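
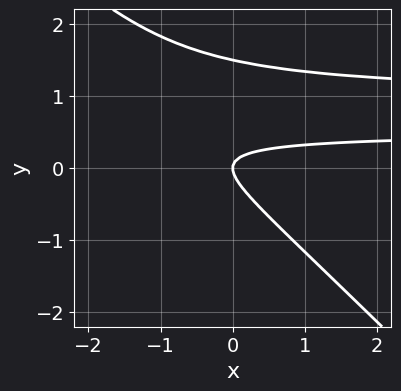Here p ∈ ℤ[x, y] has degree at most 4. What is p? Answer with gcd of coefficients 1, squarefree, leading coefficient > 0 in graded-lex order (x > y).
2*x*y^2 + 2*y^3 - 3*x*y - 3*y^2 + x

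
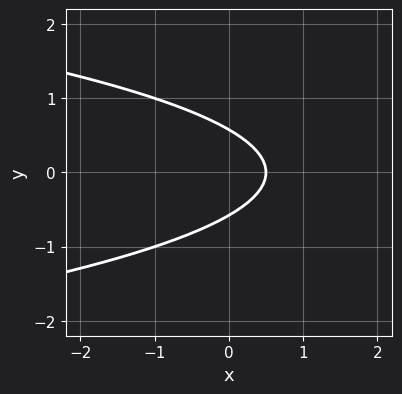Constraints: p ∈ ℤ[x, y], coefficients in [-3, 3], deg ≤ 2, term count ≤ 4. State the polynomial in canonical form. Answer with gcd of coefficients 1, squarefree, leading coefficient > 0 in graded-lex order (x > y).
3*y^2 + 2*x - 1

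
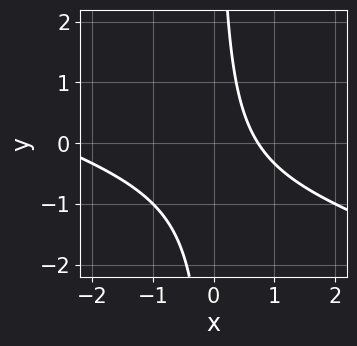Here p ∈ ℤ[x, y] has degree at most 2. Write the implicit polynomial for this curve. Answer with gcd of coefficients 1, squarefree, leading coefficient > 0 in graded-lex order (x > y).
x^2 + 3*x*y + 2*x - 2

1. deg p = 2.
2. Checking where it meets the axes: the curve avoids every integer y-axis point in the box.
3. Assembling these constraints gives the stated polynomial.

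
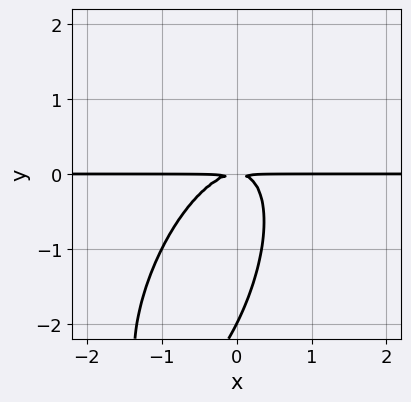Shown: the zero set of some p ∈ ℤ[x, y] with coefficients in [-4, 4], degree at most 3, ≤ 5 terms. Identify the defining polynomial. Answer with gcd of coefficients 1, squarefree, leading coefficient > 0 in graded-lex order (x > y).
3*x^2*y - 2*x*y^2 + y^3 + 2*y^2

Degree: a generic line meets the curve in up to 3 points, so deg p = 3.
Reading off the gridlines: every point of the x-axis in the box is on the curve; one y-axis crossing is at y = -2.
Solving for integer coefficients yields p as stated.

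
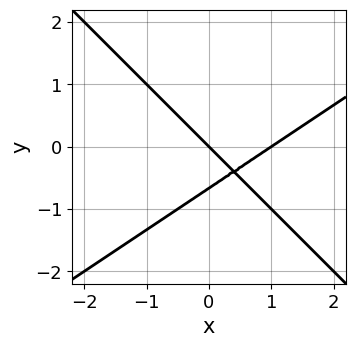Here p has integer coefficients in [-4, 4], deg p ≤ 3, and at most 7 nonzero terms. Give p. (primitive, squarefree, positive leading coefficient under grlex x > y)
2*x^2 - x*y - 3*y^2 - 2*x - 2*y

(a) The degree is 2 — the shape is more complex than any degree-1 curve.
(b) Checking where it meets the axes: the x-axis gridline crossings are at x ∈ {0, 1}; it crosses the y-axis at the gridline y = 0.
(c) Putting this together gives p.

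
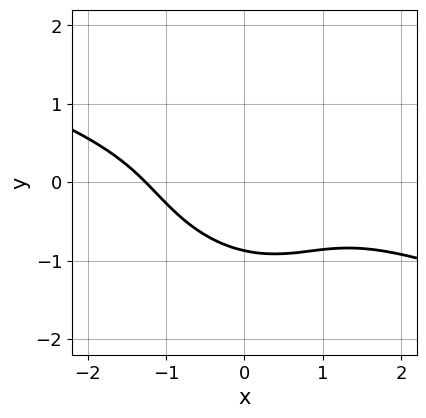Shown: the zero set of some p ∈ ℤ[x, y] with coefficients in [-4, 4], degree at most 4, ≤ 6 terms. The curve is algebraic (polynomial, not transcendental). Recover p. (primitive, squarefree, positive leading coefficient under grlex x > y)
(a) The degree is 3 — no degree-2 curve has this shape.
(b) Matching integer coefficients to the picture gives p.

x^3 + 3*x^2*y + 2*x*y^2 + 3*y^3 + 2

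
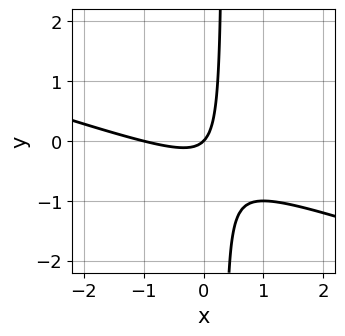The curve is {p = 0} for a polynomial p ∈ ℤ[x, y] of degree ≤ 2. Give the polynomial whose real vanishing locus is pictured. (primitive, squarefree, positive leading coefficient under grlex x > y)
(a) Degree: no degree-1 curve has this shape, so deg p = 2.
(b) Against the integer gridlines: among the integer gridlines, it crosses the x-axis at x ∈ {-1, 0}; one y-axis crossing is at y = 0.
(c) Fitting integer coefficients to these (and the overall shape) gives p.

x^2 + 3*x*y + x - y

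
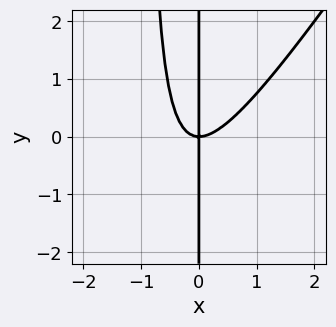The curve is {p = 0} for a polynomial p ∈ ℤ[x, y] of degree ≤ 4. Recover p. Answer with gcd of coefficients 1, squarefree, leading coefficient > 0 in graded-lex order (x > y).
(a) deg p = 3.
(b) From the visible intercepts: it crosses the x-axis at the gridline x = 0; every point of the y-axis in the box is on the curve.
(c) Assembling these constraints gives the stated polynomial.

3*x^3 - 2*x^2*y - 2*x*y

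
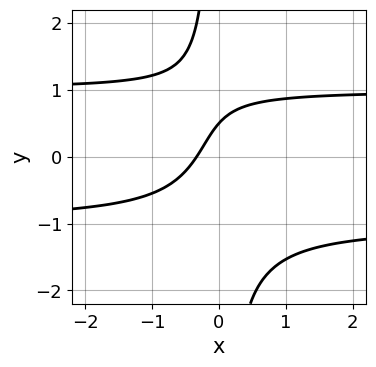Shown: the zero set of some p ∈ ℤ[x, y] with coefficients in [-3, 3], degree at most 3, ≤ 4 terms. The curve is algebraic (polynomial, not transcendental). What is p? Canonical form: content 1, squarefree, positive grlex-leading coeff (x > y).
3*x*y^2 - 3*x + 2*y - 1

(a) deg p = 3. No degree-2 curve has this shape.
(b) Solving for integer coefficients yields p as stated.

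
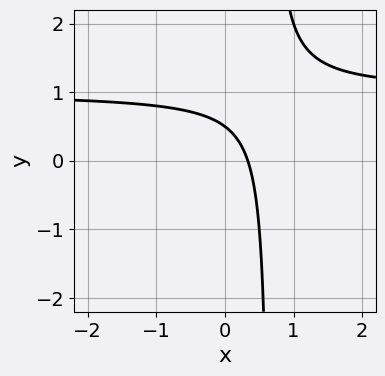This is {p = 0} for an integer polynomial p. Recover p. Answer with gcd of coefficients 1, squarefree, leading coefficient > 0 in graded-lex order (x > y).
deg p = 2. No degree-1 curve has this shape.
Putting this together gives p.

3*x*y - 3*x - 2*y + 1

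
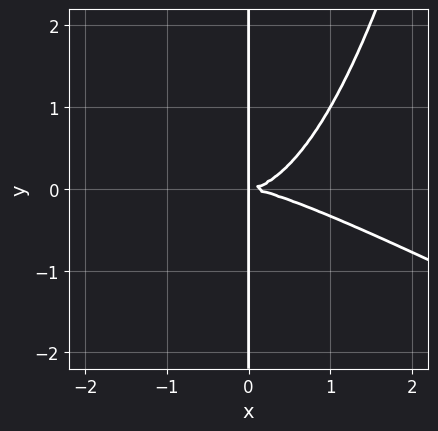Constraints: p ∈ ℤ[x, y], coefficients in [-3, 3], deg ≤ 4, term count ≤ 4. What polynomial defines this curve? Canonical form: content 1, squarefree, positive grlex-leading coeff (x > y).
Degree: no degree-3 curve has this shape, so deg p = 4.
Reading off the gridlines: every point of the y-axis in the box is on the curve.
These observations pin down the coefficients.

x^4 + 2*x^3*y - 3*x*y^2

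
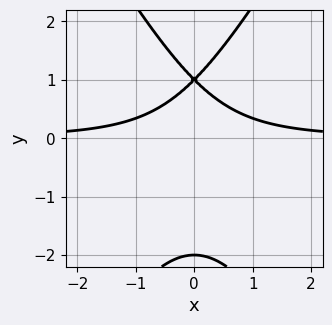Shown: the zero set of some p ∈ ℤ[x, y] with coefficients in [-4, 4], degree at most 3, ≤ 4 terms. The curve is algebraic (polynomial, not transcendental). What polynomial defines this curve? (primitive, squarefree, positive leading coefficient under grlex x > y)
3*x^2*y - y^3 + 3*y - 2

1. deg p = 3. The shape is more complex than any degree-2 curve.
2. Symmetries: the x ↦ −x reflection is a symmetry, so x appears only in even powers.
3. Reading off the gridlines: among the integer gridlines, it crosses the y-axis at y ∈ {-2, 1}; it misses every integer gridline on the x-axis.
4. Matching integer coefficients to the picture gives p.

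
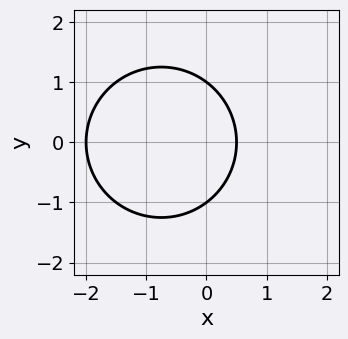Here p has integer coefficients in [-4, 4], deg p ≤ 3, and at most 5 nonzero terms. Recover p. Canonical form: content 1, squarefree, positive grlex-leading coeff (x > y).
deg p = 2. The shape is more complex than any degree-1 curve.
Symmetries: the y ↦ −y reflection is a symmetry, so y appears only in even powers.
Reading off the gridlines: it meets the x-axis at x = -2 (among the integer gridlines); the y-axis gridline crossings are at y ∈ {-1, 1}.
Solving for integer coefficients yields p as stated.

2*x^2 + 2*y^2 + 3*x - 2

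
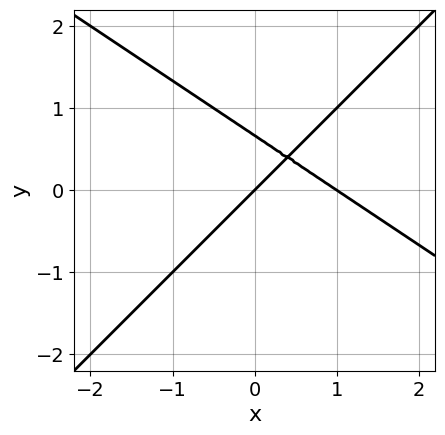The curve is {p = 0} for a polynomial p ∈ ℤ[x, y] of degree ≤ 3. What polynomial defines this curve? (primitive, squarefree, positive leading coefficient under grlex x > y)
2*x^2 + x*y - 3*y^2 - 2*x + 2*y

First, deg p = 2. No degree-1 curve has this shape.
Then, from the axis intercepts and sections: the x-axis gridline crossings are at x ∈ {0, 1}; one y-axis crossing is at y = 0.
Finally, assembling these constraints gives the stated polynomial.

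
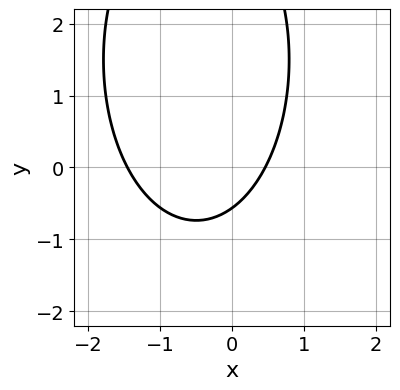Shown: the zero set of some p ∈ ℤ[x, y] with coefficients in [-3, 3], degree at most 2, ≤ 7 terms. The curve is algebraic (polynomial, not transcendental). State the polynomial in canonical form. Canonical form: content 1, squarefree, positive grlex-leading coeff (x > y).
deg p = 2. The shape is more complex than any degree-1 curve.
Putting this together gives p.

3*x^2 + y^2 + 3*x - 3*y - 2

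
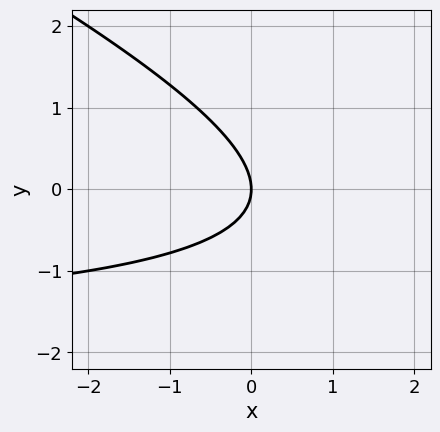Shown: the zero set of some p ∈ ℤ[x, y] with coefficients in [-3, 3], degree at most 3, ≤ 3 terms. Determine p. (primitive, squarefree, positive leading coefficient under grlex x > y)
x*y + 2*y^2 + 2*x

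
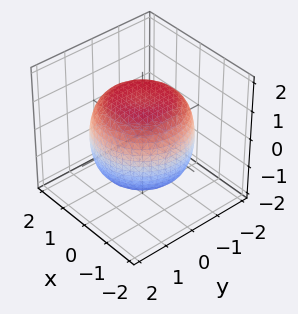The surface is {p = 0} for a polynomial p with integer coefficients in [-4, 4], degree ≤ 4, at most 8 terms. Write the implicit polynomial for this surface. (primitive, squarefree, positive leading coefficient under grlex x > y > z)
x^4 + 2*x^2*y^2 + y^4 - x^2 - y^2 + 2*z^2 - 3

deg p = 4.
Symmetry: every cross-section ⟂ z is a circle, so x, y appear only via x² + y².
Checking where it meets the axes: a circular section at z = -1 has radius between 1 and 2.
Matching integer coefficients to the picture gives p.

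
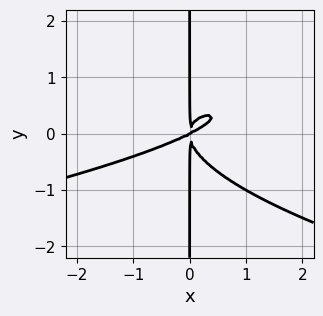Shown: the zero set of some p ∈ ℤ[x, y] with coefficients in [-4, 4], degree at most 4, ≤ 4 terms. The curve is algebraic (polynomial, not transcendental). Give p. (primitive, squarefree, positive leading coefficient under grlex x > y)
First, degree: no degree-3 curve has this shape, so deg p = 4.
Then, from the visible intercepts: it meets the x-axis at x = 0 (among the integer gridlines); the visible y-axis segment lies entirely on the curve.
Finally, matching integer coefficients to the picture gives p.

3*x*y^3 + x^3 - 2*x^2*y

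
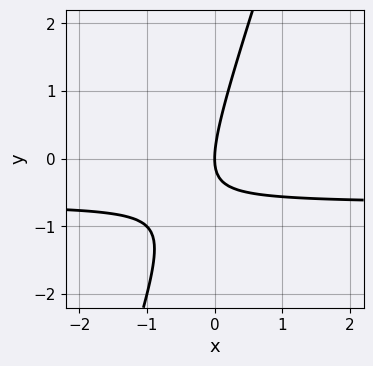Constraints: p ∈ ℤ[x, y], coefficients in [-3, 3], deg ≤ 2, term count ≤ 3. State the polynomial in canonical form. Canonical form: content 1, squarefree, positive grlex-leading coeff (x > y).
1. deg p = 2. No degree-1 curve has this shape.
2. From the axis intercepts and sections: it meets the y-axis at y = 0 (among the integer gridlines); it meets the x-axis at x = 0 (among the integer gridlines).
3. Assembling these constraints gives the stated polynomial.

3*x*y - y^2 + 2*x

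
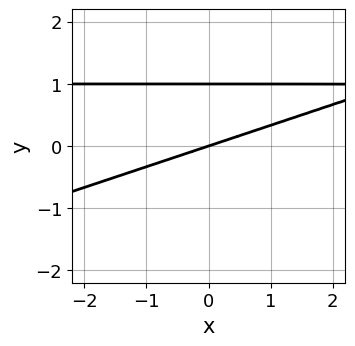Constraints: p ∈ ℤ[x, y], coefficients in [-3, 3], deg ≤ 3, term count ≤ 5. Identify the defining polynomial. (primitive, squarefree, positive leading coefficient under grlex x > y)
x*y - 3*y^2 - x + 3*y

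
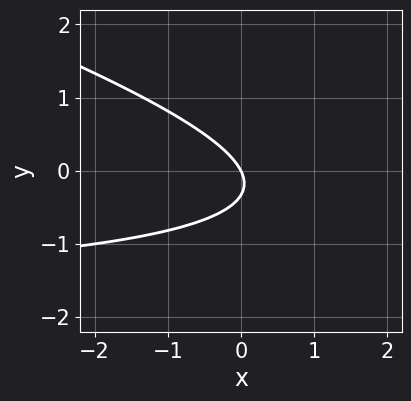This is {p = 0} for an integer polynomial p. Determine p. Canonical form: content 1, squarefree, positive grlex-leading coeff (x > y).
(a) deg p = 2. A generic line meets the curve in up to 2 points.
(b) Observable constraints: it meets the y-axis at y = 0 (among the integer gridlines); it meets the x-axis at x = 0 (among the integer gridlines).
(c) Fitting integer coefficients to these (and the overall shape) gives p.

x*y + 3*y^2 + 2*x + y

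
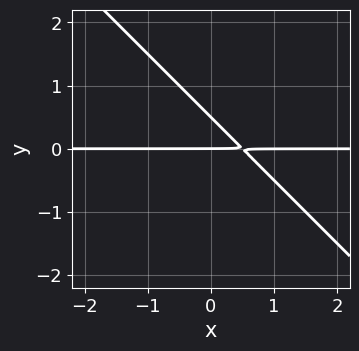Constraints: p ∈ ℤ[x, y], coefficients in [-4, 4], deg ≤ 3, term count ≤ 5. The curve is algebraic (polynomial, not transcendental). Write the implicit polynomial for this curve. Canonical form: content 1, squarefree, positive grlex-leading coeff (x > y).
2*x*y + 2*y^2 - y

(a) The degree is 2 — no degree-1 curve has this shape.
(b) Against the integer gridlines: it crosses the y-axis at the gridline y = 0; the visible x-axis segment lies entirely on the curve.
(c) Putting this together gives p.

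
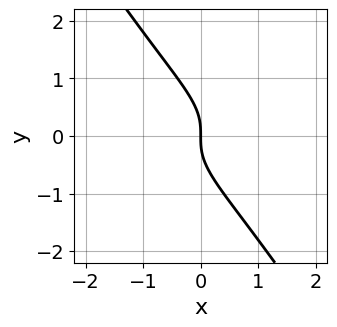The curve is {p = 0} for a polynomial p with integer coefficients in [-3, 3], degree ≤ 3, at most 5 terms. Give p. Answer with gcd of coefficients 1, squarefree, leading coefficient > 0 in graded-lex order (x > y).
First, the degree is 3 — no degree-2 curve has this shape.
Then, checking where it meets the axes: one x-axis crossing is at x = 0; one y-axis crossing is at y = 0.
Finally, assembling these constraints gives the stated polynomial.

3*x*y^2 + 2*y^3 + 2*x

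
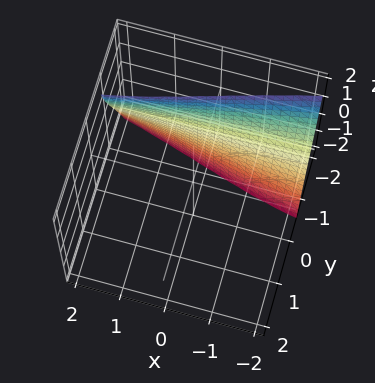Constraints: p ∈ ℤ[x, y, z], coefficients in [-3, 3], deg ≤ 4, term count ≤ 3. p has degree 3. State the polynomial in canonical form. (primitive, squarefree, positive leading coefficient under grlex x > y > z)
x*y*z + 2*y^3 + 3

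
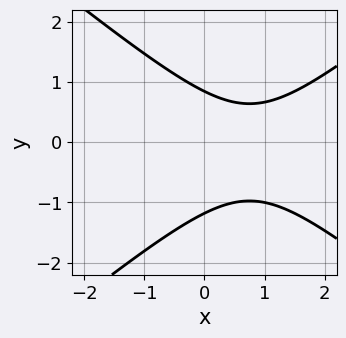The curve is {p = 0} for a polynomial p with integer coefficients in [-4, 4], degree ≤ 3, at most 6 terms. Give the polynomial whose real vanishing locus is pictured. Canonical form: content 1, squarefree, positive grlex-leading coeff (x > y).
2*x^2 - 3*y^2 - 3*x - y + 3

(a) Degree: a generic line meets the curve in up to 2 points, so deg p = 2.
(b) Reading off the gridlines: it misses every integer gridline on the x-axis.
(c) Together with the visible shape, these determine p as stated.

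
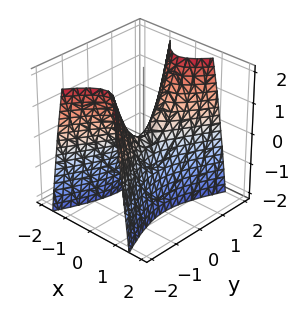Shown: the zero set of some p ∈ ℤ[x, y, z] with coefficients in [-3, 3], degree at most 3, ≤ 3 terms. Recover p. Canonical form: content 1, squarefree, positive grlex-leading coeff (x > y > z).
First, degree: a hyperbolic paraboloid; a quadric, so deg p = 2.
Then, symmetries: the x ↦ −x reflection is a symmetry, so x appears only in even powers; the y ↦ −y reflection is a symmetry, so y appears only in even powers.
Next, reading off the gridlines: it crosses the y-axis at the gridline y = 0; one z-axis crossing is at z = 0; it crosses the x-axis at the gridline x = 0.
Finally, these observations pin down the coefficients.

3*x^2 - y^2 + z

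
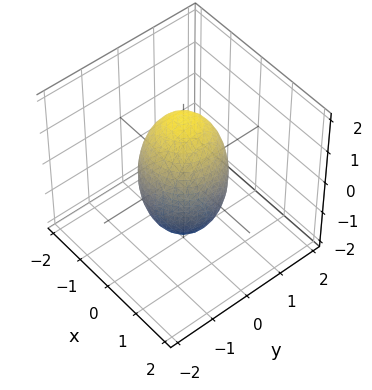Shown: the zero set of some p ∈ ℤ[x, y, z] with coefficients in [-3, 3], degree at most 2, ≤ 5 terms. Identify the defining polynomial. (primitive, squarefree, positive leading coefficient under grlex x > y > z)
(a) The degree is 2 — a closed, bounded, convex surface; a quadric.
(b) Symmetry: the z-axis is an axis of rotation, so x and y enter only as x² + y²; the z ↦ −z reflection is a symmetry, so z appears only in even powers.
(c) From the visible intercepts: among the integer gridlines, it crosses the x-axis at x ∈ {-1, 1}; a circular section at z = -1 has radius between 0 and 1; the y-axis gridline crossings are at y ∈ {-1, 1}.
(d) Matching integer coefficients to the picture gives p.

3*x^2 + 3*y^2 + z^2 - 3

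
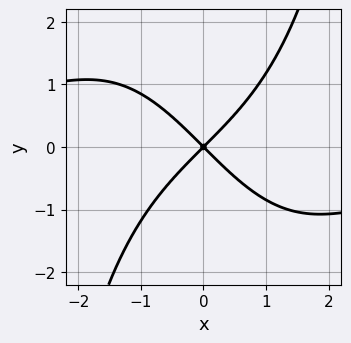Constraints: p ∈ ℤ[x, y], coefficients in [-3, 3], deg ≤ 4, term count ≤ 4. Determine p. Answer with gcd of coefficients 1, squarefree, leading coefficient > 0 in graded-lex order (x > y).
x^3*y + 3*x^2 - 3*y^2

First, the degree is 4 — a generic line meets the curve in up to 4 points.
Then, checking where it meets the axes: it crosses the y-axis at the gridline y = 0; it meets the x-axis at x = 0 (among the integer gridlines).
Finally, matching integer coefficients to the picture gives p.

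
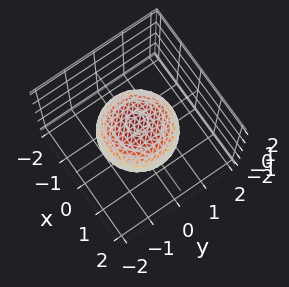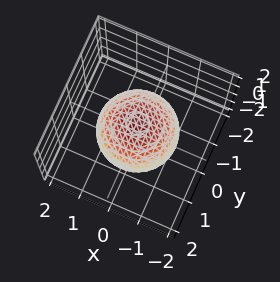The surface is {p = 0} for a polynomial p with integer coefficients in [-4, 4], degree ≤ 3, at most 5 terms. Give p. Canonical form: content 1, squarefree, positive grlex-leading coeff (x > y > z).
2*x^2 + 2*y^2 + 3*z^2 - 3

(a) Degree: a closed, bounded, convex surface; a quadric, so deg p = 2.
(b) Symmetries: the surface is invariant under rotation about z: p = q(x² + y², z); the z ↦ −z reflection is a symmetry, so z appears only in even powers.
(c) Against the integer gridlines: among the integer gridlines, it crosses the z-axis at z ∈ {-1, 1}; a circular section at z = 0 has radius between 1 and 2.
(d) Assembling these constraints gives the stated polynomial.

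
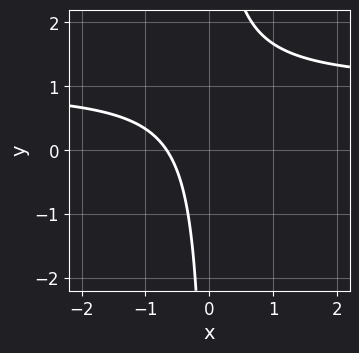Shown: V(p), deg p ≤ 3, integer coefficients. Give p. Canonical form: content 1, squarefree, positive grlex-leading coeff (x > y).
Degree: the shape is more complex than any degree-1 curve, so deg p = 2.
Reading off the gridlines: no y-intercept at any integer in the box.
Together with the visible shape, these determine p as stated.

3*x*y - 3*x - 2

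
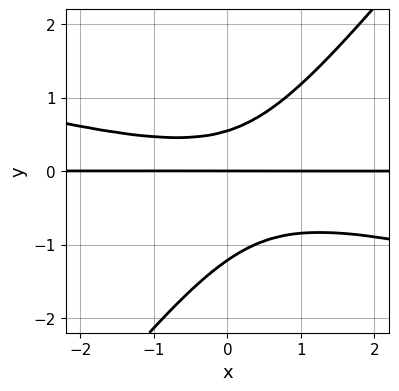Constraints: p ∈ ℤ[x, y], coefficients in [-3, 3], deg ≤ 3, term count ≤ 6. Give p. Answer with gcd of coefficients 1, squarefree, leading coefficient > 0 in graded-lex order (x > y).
x^2*y + 3*x*y^2 - 3*y^3 - 2*y^2 + 2*y

The degree is 3 — no degree-2 curve has this shape.
Reading off the gridlines: the visible x-axis segment lies entirely on the curve; it meets the y-axis at y = 0 (among the integer gridlines).
Solving for integer coefficients yields p as stated.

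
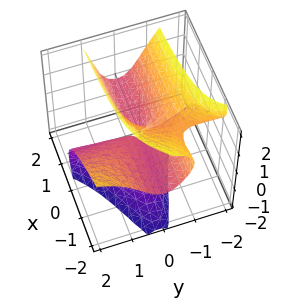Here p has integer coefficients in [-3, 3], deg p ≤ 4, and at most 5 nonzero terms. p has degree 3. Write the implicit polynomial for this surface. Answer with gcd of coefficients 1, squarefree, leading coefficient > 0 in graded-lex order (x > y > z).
1. Degree: a generic line meets the surface in up to 3 points, so deg p = 3.
2. Reading off the gridlines: it meets the z-axis at z = 0 (among the integer gridlines); every point of the x-axis in the box is on the surface.
3. Putting this together gives p. Check: (0, 1, 0) on the y-axis lies on the surface, and p(0, 1, 0) = 0. ✓

3*x*y^2 + 3*y^2*z + y*z^2 - z^3 - 2*x*z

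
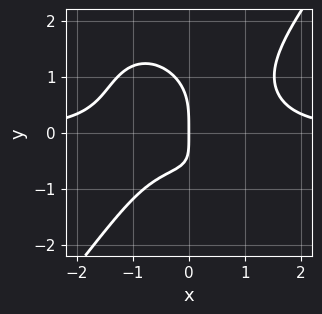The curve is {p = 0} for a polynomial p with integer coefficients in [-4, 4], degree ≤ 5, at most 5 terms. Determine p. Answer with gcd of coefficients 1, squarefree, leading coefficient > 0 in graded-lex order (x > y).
First, deg p = 4. A generic line meets the curve in up to 4 points.
Then, reading off the gridlines: it meets the y-axis at y = 0 (among the integer gridlines); it meets the x-axis at x = 0 (among the integer gridlines).
Finally, putting this together gives p.

2*x^3*y - y^4 - 2*x*y - 2*x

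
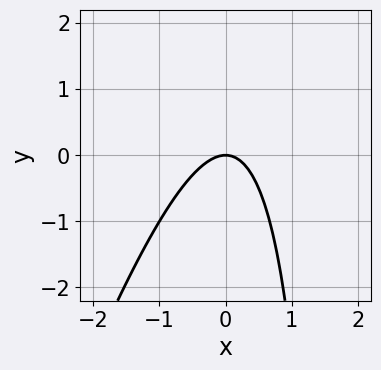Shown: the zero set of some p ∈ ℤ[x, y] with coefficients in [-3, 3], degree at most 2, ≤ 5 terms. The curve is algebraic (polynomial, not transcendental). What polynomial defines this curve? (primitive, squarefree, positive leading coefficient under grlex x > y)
The degree is 2 — a generic line meets the curve in up to 2 points.
Reading off the gridlines: it meets the y-axis at y = 0 (among the integer gridlines); it crosses the x-axis at the gridline x = 0.
Matching integer coefficients to the picture gives p.

3*x^2 - x*y + 2*y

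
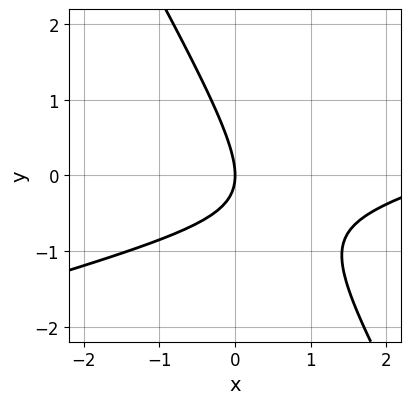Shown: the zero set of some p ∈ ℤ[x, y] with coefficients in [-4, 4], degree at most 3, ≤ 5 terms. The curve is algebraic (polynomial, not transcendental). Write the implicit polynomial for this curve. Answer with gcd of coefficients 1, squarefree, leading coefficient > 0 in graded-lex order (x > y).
1. The degree is 2 — the shape is more complex than any degree-1 curve.
2. Against the integer gridlines: it meets the y-axis at y = 0 (among the integer gridlines); it meets the x-axis at x = 0 (among the integer gridlines).
3. Putting this together gives p.

x^2 - 3*x*y - 2*y^2 - 3*x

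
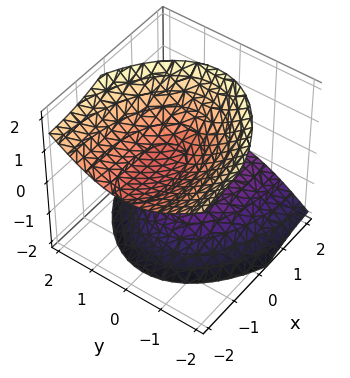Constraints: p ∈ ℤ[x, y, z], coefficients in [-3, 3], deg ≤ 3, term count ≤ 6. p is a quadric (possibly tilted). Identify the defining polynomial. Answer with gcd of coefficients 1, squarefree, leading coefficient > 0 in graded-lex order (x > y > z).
The picture has 2 separate pieces. They look like related sheets of one shape, so recover p as a whole.
deg p = 2. The shape is more complex than any degree-1 surface.
From the visible intercepts: no y-intercept at any integer in the box; no x-intercept at any integer in the box.
These observations pin down the coefficients.

x^2 + 3*x*z + 3*y^2 - 3*z^2 + 2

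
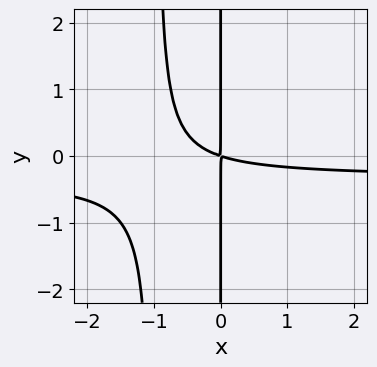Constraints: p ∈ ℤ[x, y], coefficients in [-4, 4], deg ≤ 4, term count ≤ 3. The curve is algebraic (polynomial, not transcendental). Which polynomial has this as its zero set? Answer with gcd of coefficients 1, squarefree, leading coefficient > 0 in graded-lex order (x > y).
3*x^2*y + x^2 + 3*x*y

deg p = 3. A generic line meets the curve in up to 3 points.
From the axis intercepts and sections: every point of the y-axis in the box is on the curve.
Matching integer coefficients to the picture gives p.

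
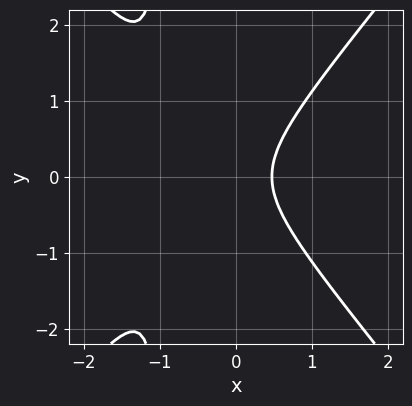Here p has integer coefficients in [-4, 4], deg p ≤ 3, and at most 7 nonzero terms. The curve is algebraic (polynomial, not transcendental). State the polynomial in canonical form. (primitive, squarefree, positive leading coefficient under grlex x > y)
(a) Degree: no degree-2 curve has this shape, so deg p = 3.
(b) Symmetries: mirror symmetry y ↦ −y ⇒ only even powers of y.
(c) From the axis intercepts and sections: it misses every integer gridline on the y-axis.
(d) Solving for integer coefficients yields p as stated.

3*x^3 - 2*x*y^2 + 3*x^2 - 2*y^2 - 1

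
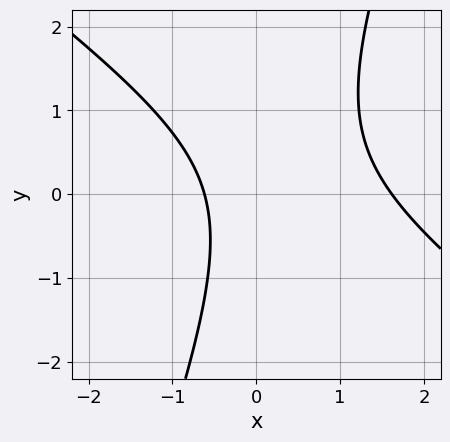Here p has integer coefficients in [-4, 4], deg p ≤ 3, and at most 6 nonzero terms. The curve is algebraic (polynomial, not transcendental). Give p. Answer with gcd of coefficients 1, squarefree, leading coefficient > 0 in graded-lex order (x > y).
2*x^2 + 2*x*y - y^2 - 2*x - 2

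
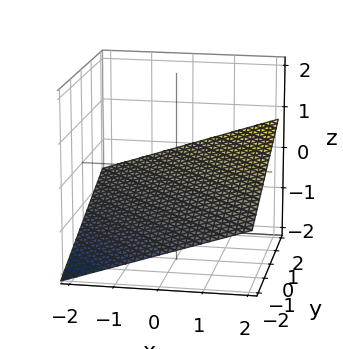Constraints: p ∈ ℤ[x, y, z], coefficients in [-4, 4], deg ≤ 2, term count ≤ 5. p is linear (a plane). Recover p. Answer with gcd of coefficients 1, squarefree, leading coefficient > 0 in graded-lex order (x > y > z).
x + y - 3*z - 2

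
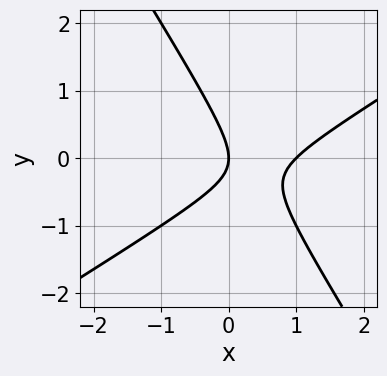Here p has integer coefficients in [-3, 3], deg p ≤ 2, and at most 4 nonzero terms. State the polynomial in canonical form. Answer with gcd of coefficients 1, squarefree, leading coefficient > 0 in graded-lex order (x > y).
First, deg p = 2. A generic line meets the curve in up to 2 points.
Then, observable constraints: the x-axis gridline crossings are at x ∈ {0, 1}; it meets the y-axis at y = 0 (among the integer gridlines).
Finally, solving for integer coefficients yields p as stated.

x^2 - x*y - y^2 - x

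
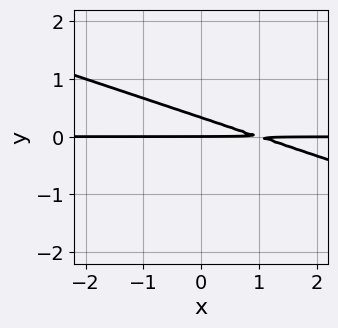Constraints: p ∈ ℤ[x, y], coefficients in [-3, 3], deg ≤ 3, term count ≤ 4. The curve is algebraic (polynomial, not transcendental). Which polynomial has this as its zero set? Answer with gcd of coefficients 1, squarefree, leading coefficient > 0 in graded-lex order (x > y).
First, degree: no degree-1 curve has this shape, so deg p = 2.
Next, against the integer gridlines: it crosses the y-axis at the gridline y = 0; every point of the x-axis in the box is on the curve.
Finally, the integer polynomial consistent with all of this is the stated p.

x*y + 3*y^2 - y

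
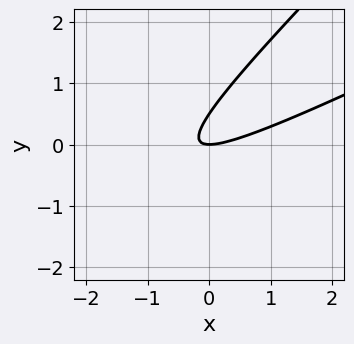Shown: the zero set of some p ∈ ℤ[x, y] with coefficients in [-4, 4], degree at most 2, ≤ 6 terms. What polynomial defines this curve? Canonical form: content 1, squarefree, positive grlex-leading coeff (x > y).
x^2 - 3*x*y + 2*y^2 - y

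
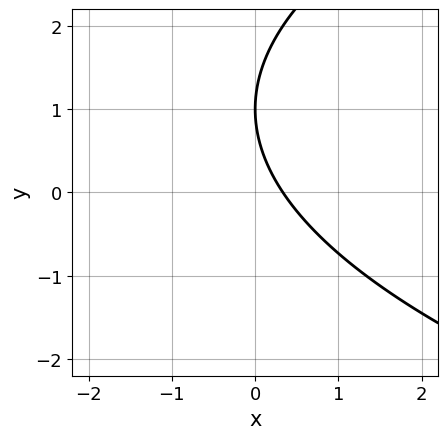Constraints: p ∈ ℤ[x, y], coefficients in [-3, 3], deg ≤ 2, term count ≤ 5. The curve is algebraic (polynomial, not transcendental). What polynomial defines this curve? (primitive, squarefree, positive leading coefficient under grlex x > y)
First, deg p = 2. No degree-1 curve has this shape.
Next, from the axis intercepts and sections: it meets the y-axis at y = 1 (among the integer gridlines).
Finally, together with the visible shape, these determine p as stated.

y^2 - 3*x - 2*y + 1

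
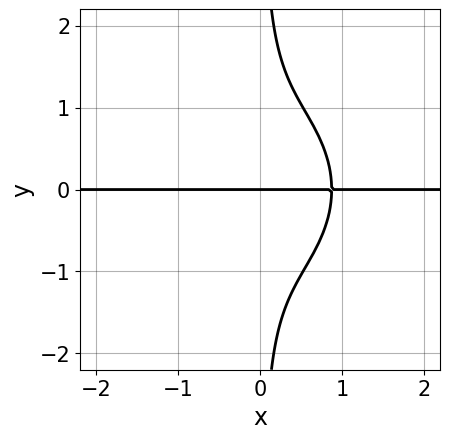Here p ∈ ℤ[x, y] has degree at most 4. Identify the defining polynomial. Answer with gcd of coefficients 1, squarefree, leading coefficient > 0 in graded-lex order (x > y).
3*x^3*y + 3*x*y^3 - 2*y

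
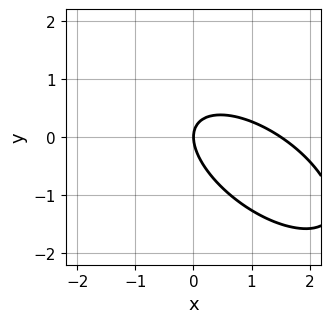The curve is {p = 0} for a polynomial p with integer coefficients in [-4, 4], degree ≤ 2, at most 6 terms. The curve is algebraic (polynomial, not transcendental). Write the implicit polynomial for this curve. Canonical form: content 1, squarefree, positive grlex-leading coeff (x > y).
The degree is 2 — the shape is more complex than any degree-1 curve.
Observable constraints: one x-axis crossing is at x = 0; one y-axis crossing is at y = 0.
Solving for integer coefficients yields p as stated.

2*x^2 + 3*x*y + 3*y^2 - 3*x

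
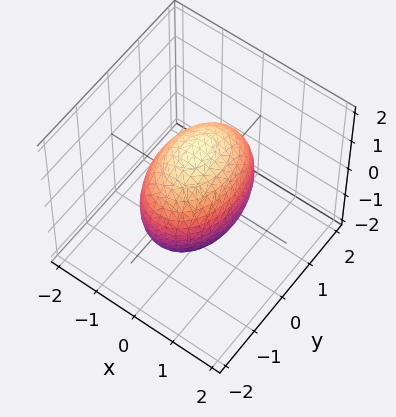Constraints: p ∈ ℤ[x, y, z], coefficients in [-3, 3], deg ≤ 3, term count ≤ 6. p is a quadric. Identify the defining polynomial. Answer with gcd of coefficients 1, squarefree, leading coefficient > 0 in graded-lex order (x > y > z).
1. The degree is 2 — bounded and convex; a quadric.
2. Symmetries: it's symmetric under y → −y, forcing even powers of y; the z ↦ −z reflection is a symmetry, so z appears only in even powers; the x ↦ −x reflection is a symmetry, so x appears only in even powers.
3. From the axis intercepts and sections: the x-axis gridline crossings are at x ∈ {-1, 1}.
4. The integer polynomial consistent with all of this is the stated p.

2*x^2 + y^2 + z^2 - 2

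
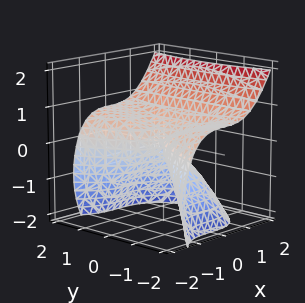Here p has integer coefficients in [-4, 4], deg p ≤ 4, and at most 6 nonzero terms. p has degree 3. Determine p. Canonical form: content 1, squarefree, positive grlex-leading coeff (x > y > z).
2*x^3 - y^2*z + y^2 - 2*z^2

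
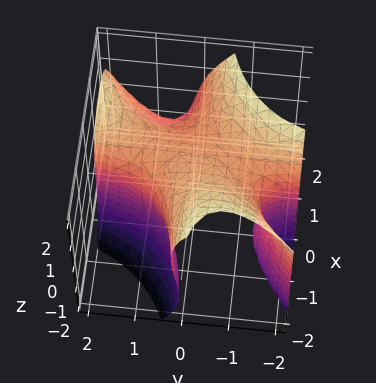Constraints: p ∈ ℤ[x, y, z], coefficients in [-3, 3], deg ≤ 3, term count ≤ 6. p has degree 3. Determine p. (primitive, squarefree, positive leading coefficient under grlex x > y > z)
3*x^2*y - 3*x*y^2 + z^3 + x*z - 2

First, degree: the shape is more complex than any degree-2 surface, so deg p = 3.
Then, observable constraints: it misses every integer gridline on the x-axis; no y-intercept at any integer in the box.
Finally, assembling these constraints gives the stated polynomial.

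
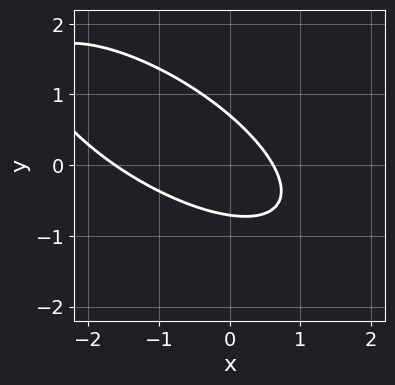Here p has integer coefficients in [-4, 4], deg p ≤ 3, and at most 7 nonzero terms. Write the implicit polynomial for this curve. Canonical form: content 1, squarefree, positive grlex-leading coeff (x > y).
x^2 + 2*x*y + 2*y^2 + x - 1

The degree is 2 — a generic line meets the curve in up to 2 points.
Matching integer coefficients to the picture gives p.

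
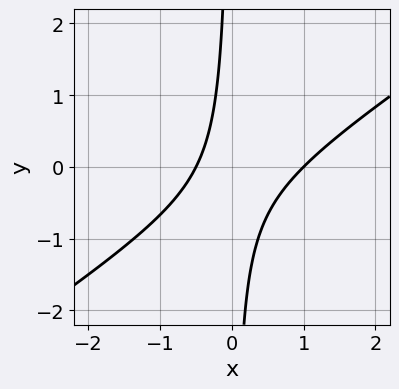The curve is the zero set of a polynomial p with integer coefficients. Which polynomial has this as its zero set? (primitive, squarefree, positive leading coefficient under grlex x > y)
(a) Degree: a generic line meets the curve in up to 2 points, so deg p = 2.
(b) From the visible intercepts: it misses every integer gridline on the y-axis; it meets the x-axis at x = 1 (among the integer gridlines).
(c) The integer polynomial consistent with all of this is the stated p.

2*x^2 - 3*x*y - x - 1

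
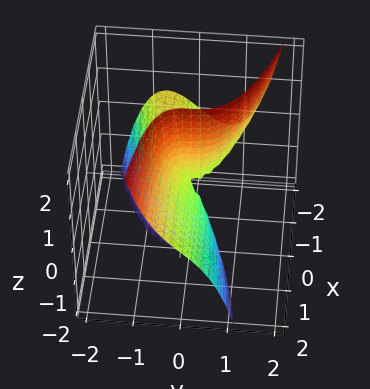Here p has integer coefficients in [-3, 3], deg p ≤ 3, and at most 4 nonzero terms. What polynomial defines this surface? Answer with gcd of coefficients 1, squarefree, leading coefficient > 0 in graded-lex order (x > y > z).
3*y^3 + 2*x*y + 2*x*z

(a) The degree is 3 — a generic line meets the surface in up to 3 points.
(b) Checking where it meets the axes: every point of the z-axis in the box is on the surface; the visible x-axis segment lies entirely on the surface; it meets the y-axis at y = 0 (among the integer gridlines).
(c) These observations pin down the coefficients.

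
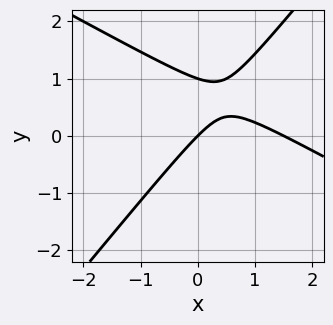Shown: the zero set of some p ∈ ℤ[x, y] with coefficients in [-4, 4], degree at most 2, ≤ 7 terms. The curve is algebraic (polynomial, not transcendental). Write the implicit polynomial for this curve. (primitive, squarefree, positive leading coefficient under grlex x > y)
First, the degree is 2 — the shape is more complex than any degree-1 curve.
Then, from the axis intercepts and sections: one x-axis crossing is at x = 0; the y-axis gridline crossings are at y ∈ {0, 1}.
Finally, these observations pin down the coefficients.

2*x^2 + 2*x*y - 3*y^2 - 3*x + 3*y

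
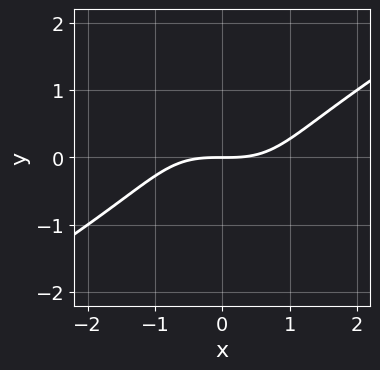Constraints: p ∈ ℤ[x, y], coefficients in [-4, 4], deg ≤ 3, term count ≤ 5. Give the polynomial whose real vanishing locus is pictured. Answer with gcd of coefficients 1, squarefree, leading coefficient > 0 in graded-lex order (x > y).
x^3 - 2*x*y^2 - y^3 - 3*y

(a) The degree is 3 — no degree-2 curve has this shape.
(b) Reading off the gridlines: it meets the y-axis at y = 0 (among the integer gridlines); one x-axis crossing is at x = 0.
(c) The integer polynomial consistent with all of this is the stated p.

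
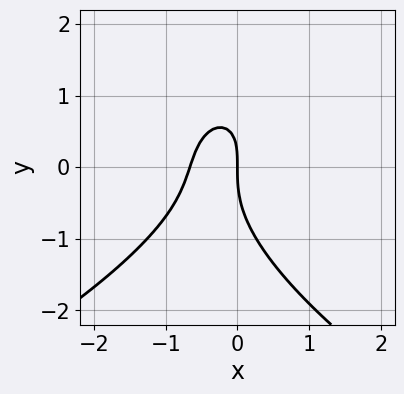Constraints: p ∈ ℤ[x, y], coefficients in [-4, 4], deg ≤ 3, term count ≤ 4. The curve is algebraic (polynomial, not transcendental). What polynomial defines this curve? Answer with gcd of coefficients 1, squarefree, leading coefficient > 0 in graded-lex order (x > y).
First, degree: no degree-2 curve has this shape, so deg p = 3.
Next, reading off the gridlines: it crosses the y-axis at the gridline y = 0; one x-axis crossing is at x = 0.
Finally, the integer polynomial consistent with all of this is the stated p.

y^3 + 3*x^2 - x*y + 2*x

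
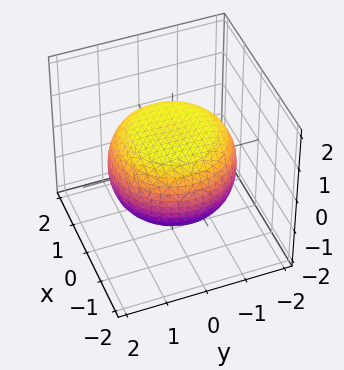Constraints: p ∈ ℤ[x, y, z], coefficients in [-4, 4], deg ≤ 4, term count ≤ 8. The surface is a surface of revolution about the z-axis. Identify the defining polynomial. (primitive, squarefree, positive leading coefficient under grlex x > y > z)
deg p = 4. No degree-3 surface has this shape.
By symmetry, the surface is invariant under rotation about z: p = q(x² + y², z).
Checking where it meets the axes: the z-axis gridline crossings are at z ∈ {-1, 1}; a circular section at z = -1 has radius exactly 1.
Matching integer coefficients to the picture gives p.

x^4 + 2*x^2*y^2 + y^4 - x^2 - y^2 + 3*z^2 - 3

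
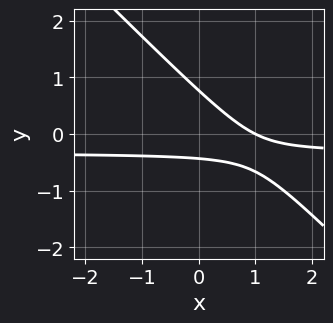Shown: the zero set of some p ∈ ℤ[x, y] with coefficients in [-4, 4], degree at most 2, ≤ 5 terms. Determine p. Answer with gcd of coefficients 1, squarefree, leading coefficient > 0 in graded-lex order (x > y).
1. The degree is 2 — the shape is more complex than any degree-1 curve.
2. Observable constraints: it meets the x-axis at x = 1 (among the integer gridlines).
3. Assembling these constraints gives the stated polynomial.

3*x*y + 3*y^2 + x - y - 1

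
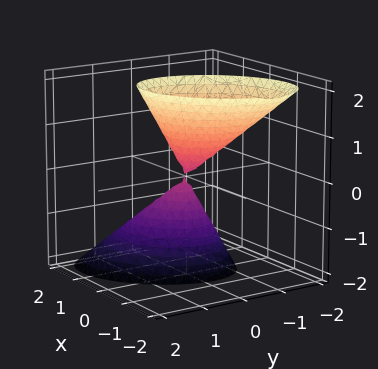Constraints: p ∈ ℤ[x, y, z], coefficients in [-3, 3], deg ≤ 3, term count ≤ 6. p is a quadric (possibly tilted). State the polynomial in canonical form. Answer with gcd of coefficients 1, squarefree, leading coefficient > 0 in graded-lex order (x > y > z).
(a) There are 2 components. They look like related sheets of one shape, so recover p as a whole.
(b) The degree is 2 — no degree-1 surface has this shape.
(c) Checking where it meets the axes: it crosses the z-axis at the gridline z = 0; it crosses the x-axis at the gridline x = 0; it crosses the y-axis at the gridline y = 0.
(d) Matching integer coefficients to the picture gives p.

3*x^2 - 2*x*y + 2*x*z + 3*y^2 - z^2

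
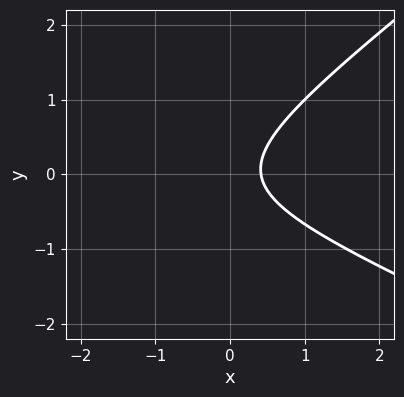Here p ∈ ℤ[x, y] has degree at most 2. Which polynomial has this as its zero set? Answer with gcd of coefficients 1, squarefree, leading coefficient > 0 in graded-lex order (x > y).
x^2 + x*y - 3*y^2 + 2*x - 1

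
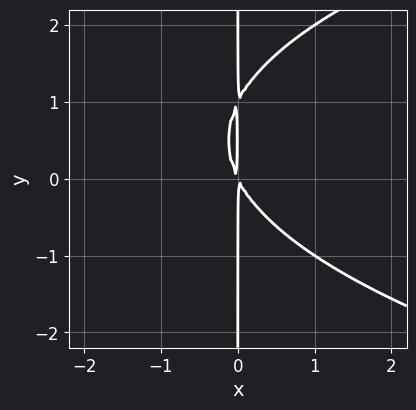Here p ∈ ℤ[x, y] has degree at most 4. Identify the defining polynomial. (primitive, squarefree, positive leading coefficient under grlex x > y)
x*y^2 - 2*x^2 - x*y

(a) deg p = 3. A generic line meets the curve in up to 3 points.
(b) Against the integer gridlines: every point of the y-axis in the box is on the curve.
(c) Solving for integer coefficients yields p as stated.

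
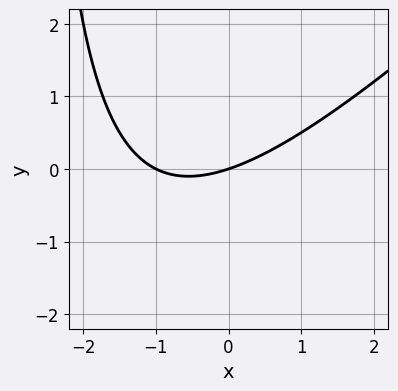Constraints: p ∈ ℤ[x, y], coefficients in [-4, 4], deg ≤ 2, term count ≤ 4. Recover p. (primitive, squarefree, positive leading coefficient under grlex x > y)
(a) deg p = 2.
(b) Checking where it meets the axes: it crosses the y-axis at the gridline y = 0; the x-axis gridline crossings are at x ∈ {-1, 0}.
(c) Assembling these constraints gives the stated polynomial.

x^2 - x*y + x - 3*y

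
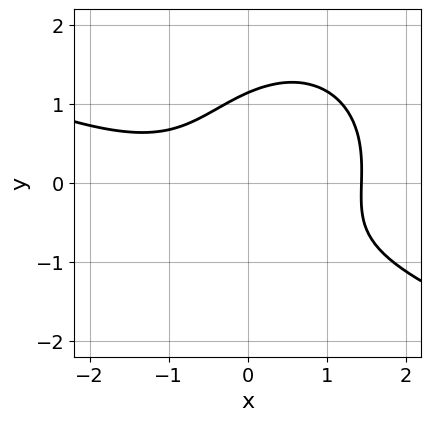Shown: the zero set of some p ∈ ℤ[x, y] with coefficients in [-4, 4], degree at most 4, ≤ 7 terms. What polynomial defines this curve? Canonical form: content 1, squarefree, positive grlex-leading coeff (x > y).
x^3 + 2*x^2*y + 2*y^3 - 3*x*y - 3

Degree: no degree-2 curve has this shape, so deg p = 3.
Putting this together gives p.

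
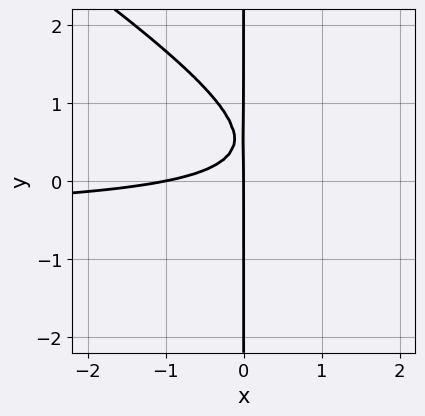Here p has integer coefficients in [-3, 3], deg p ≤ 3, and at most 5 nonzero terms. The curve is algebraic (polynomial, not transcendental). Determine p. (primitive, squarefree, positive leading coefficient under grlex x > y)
(a) Degree: no degree-2 curve has this shape, so deg p = 3.
(b) Observable constraints: among the integer gridlines, it crosses the x-axis at x ∈ {-1, 0}; every point of the y-axis in the box is on the curve.
(c) These observations pin down the coefficients.

2*x^2*y + 3*x*y^2 + x^2 - 3*x*y + x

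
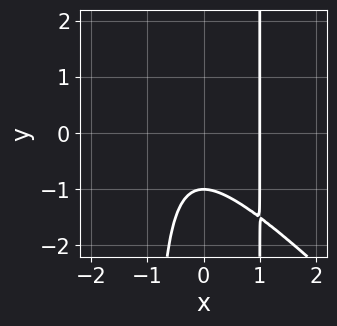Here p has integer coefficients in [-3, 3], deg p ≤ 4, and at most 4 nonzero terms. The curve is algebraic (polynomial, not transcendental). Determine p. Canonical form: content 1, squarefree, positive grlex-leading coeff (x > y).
Degree: the shape is more complex than any degree-2 curve, so deg p = 3.
Reading off the gridlines: one y-axis crossing is at y = -1; it meets the x-axis at x = 1 (among the integer gridlines).
Matching integer coefficients to the picture gives p.

x^3 + x^2*y - y - 1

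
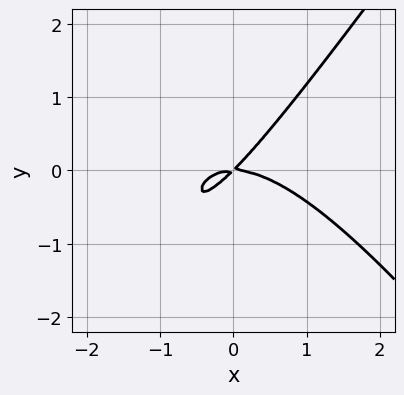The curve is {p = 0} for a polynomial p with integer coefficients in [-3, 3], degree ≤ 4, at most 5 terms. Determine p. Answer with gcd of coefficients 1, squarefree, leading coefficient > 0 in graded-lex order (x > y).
First, deg p = 3.
Next, from the visible intercepts: one x-axis crossing is at x = 0; it meets the y-axis at y = 0 (among the integer gridlines).
Finally, solving for integer coefficients yields p as stated.

2*x^3 - x*y^2 + 3*x*y - 3*y^2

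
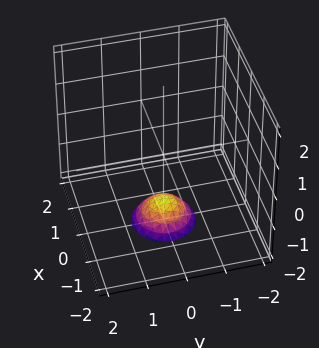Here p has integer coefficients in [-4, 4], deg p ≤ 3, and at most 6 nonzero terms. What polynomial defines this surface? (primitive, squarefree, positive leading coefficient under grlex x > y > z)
2*x^2 + 2*y^2 + 2*z + 3

(a) The degree is 2 — a generic line meets the surface in up to 2 points.
(b) By symmetry, every cross-section ⟂ z is a circle, so x, y appear only via x² + y².
(c) Against the integer gridlines: a circular section at z = -2 has radius between 0 and 1; it misses every integer gridline on the x-axis; it misses every integer gridline on the y-axis.
(d) Assembling these constraints gives the stated polynomial.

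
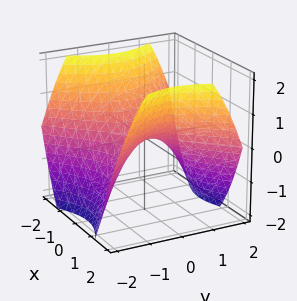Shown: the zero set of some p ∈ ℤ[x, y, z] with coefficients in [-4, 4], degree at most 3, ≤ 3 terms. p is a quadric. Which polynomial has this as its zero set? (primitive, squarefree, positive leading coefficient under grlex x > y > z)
2*x^2 - 2*y^2 - 3*z

deg p = 2. A saddle surface; a quadric.
Symmetries: mirror symmetry y ↦ −y ⇒ only even powers of y; it's symmetric under x → −x, forcing even powers of x.
Checking where it meets the axes: one z-axis crossing is at z = 0; one x-axis crossing is at x = 0; one y-axis crossing is at y = 0.
Solving for integer coefficients yields p as stated.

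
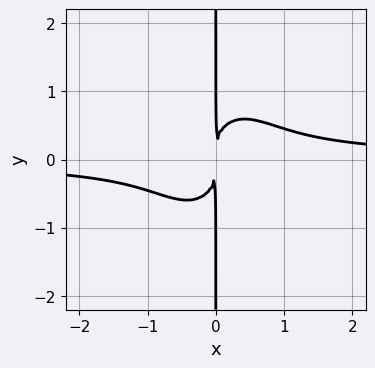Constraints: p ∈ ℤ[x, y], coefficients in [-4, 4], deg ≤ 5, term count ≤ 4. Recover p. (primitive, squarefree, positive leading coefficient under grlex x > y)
First, deg p = 4. A generic line meets the curve in up to 4 points.
Then, checking where it meets the axes: the visible y-axis segment lies entirely on the curve.
Finally, the integer polynomial consistent with all of this is the stated p.

2*x^3*y + x*y^3 - x^2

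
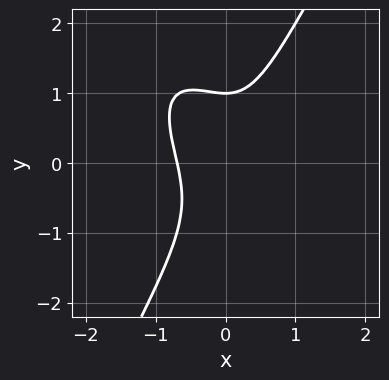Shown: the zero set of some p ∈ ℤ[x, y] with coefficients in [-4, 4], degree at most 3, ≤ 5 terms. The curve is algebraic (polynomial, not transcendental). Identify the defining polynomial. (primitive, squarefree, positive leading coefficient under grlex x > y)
(a) Degree: a generic line meets the curve in up to 3 points, so deg p = 3.
(b) Checking where it meets the axes: one y-axis crossing is at y = 1.
(c) Assembling these constraints gives the stated polynomial.

3*x^3 + 2*x^2*y - y^3 + 1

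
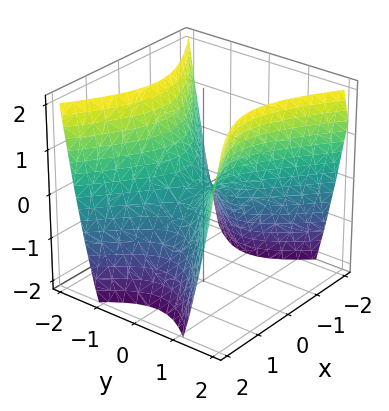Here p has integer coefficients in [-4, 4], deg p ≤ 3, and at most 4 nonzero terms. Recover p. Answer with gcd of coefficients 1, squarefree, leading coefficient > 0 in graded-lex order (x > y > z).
2*x^2 - 3*y^2 + 2*z

First, the degree is 2 — a saddle surface; a quadric.
Next, symmetries: mirror symmetry x ↦ −x ⇒ only even powers of x; it's symmetric under y → −y, forcing even powers of y.
Then, against the integer gridlines: it crosses the z-axis at the gridline z = 0; one x-axis crossing is at x = 0; one y-axis crossing is at y = 0.
Finally, solving for integer coefficients yields p as stated.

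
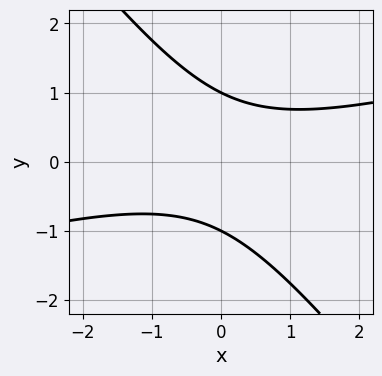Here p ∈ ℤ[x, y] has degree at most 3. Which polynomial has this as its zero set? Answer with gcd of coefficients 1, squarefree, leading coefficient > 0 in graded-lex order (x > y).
x^2 - 3*x*y - 3*y^2 + 3

First, deg p = 2.
Then, from the axis intercepts and sections: the curve avoids every integer x-axis point in the box; the y-axis gridline crossings are at y ∈ {-1, 1}.
Finally, solving for integer coefficients yields p as stated.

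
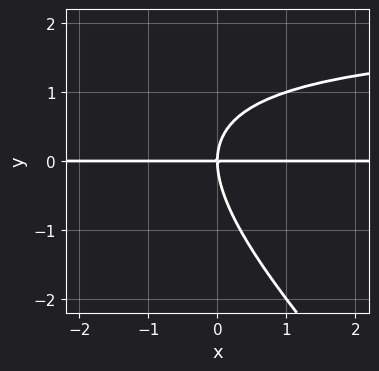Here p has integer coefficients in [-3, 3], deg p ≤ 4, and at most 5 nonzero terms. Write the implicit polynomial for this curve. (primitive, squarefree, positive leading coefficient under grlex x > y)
(a) The degree is 3 — a generic line meets the curve in up to 3 points.
(b) Observable constraints: it meets the y-axis at y = 0 (among the integer gridlines); the visible x-axis segment lies entirely on the curve.
(c) Solving for integer coefficients yields p as stated.

x*y^2 + y^3 - 2*x*y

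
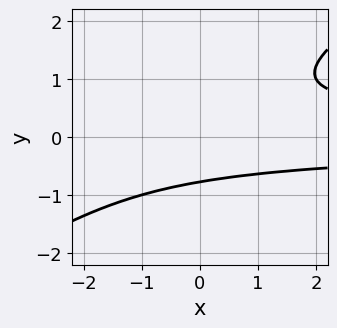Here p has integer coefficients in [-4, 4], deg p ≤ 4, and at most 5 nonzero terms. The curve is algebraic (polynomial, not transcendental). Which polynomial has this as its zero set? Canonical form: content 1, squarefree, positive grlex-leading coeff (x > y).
deg p = 3. A generic line meets the curve in up to 3 points.
Observable constraints: it misses every integer gridline on the x-axis.
Together with the visible shape, these determine p as stated.

2*x*y^2 - 3*y^3 + y^2 - 2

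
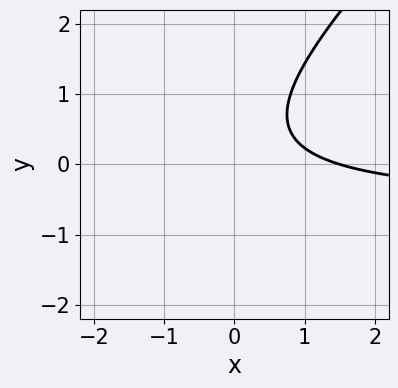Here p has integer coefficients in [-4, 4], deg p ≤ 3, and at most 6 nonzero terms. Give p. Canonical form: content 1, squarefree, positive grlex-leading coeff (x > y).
3*x*y - 3*y^2 + 2*x + 2*y - 3

1. The degree is 2 — no degree-1 curve has this shape.
2. Observable constraints: it misses every integer gridline on the y-axis.
3. Putting this together gives p.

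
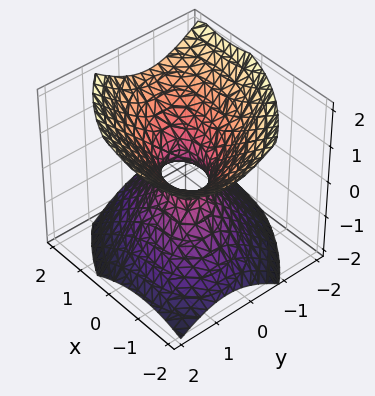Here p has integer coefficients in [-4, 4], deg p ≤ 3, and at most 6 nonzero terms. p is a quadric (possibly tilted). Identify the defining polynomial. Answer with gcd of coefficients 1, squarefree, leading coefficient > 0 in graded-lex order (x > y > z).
2*x^2 + 2*x*y + 3*y^2 - 3*z^2 - 1

Degree: no degree-1 surface has this shape, so deg p = 2.
Against the integer gridlines: the surface avoids every integer z-axis point in the box.
Assembling these constraints gives the stated polynomial.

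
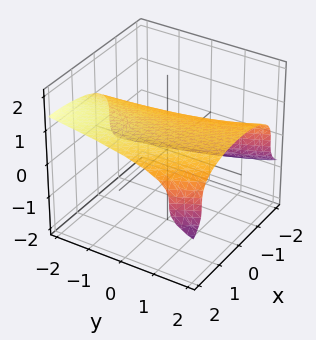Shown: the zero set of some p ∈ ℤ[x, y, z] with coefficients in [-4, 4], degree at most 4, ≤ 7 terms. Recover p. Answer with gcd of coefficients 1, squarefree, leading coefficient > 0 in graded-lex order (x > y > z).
(a) The degree is 3 — no degree-2 surface has this shape.
(b) Against the integer gridlines: it misses every integer gridline on the y-axis; it crosses the z-axis at the gridline z = 1; one x-axis crossing is at x = -1.
(c) Assembling these constraints gives the stated polynomial.

3*z^3 + x^2 + x*y - 2*x - 3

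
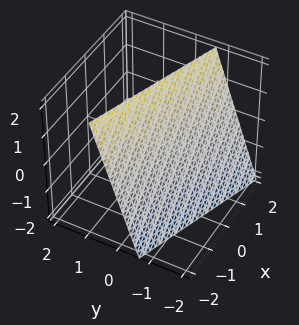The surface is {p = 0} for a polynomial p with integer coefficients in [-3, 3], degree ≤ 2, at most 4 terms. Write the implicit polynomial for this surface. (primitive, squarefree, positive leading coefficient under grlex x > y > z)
1. The degree is 1 — the surface is flat (a plane).
2. Reading off the gridlines: it meets the x-axis at x = -2 (among the integer gridlines); it crosses the z-axis at the gridline z = 2.
3. Putting this together gives p.

x + 3*y - z + 2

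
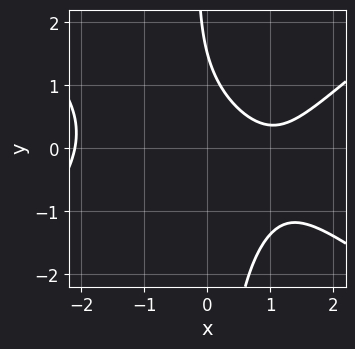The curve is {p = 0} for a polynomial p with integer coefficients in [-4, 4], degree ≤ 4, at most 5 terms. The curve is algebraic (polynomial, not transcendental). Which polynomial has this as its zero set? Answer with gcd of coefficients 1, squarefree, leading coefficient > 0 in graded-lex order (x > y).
Degree: no degree-2 curve has this shape, so deg p = 3.
From the visible intercepts: it misses every integer gridline on the x-axis.
Solving for integer coefficients yields p as stated.

x^3 - 2*x*y^2 - 3*x - 2*y + 3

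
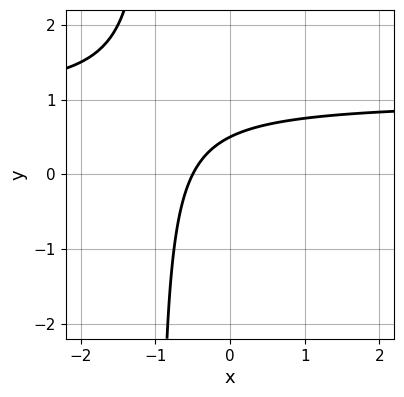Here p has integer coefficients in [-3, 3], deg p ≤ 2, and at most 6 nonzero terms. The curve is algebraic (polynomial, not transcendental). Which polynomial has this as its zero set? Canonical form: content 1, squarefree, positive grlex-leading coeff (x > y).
2*x*y - 2*x + 2*y - 1

1. The degree is 2 — the shape is more complex than any degree-1 curve.
2. Putting this together gives p.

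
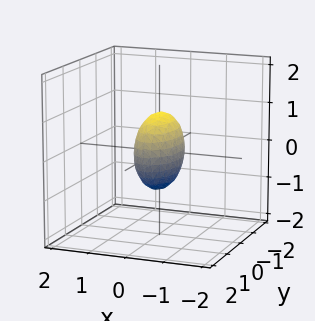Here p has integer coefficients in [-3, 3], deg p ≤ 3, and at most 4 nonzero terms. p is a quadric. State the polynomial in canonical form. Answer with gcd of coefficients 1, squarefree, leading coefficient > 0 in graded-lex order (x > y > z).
1. deg p = 2. A closed, bounded, convex surface; a quadric.
2. Symmetries: the x ↦ −x reflection is a symmetry, so x appears only in even powers; it's symmetric under y → −y, forcing even powers of y; the z ↦ −z reflection is a symmetry, so z appears only in even powers.
3. From the visible intercepts: the z-axis gridline crossings are at z ∈ {-1, 1}; among the integer gridlines, it crosses the y-axis at y ∈ {-1, 1}.
4. Together with the visible shape, these determine p as stated.

3*x^2 + y^2 + z^2 - 1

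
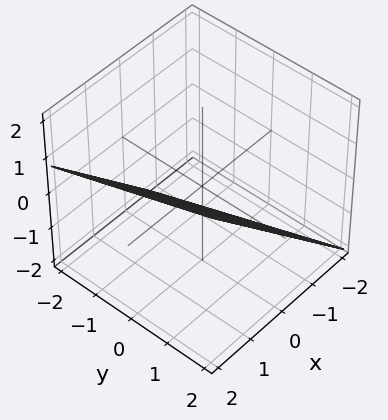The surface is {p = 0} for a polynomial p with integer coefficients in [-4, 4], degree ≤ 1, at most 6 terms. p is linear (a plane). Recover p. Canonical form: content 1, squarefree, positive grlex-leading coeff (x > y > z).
1. The degree is 1 — every cross-section is a straight line — this is a plane.
2. Reading off the gridlines: one y-axis crossing is at y = 2.
3. The integer polynomial consistent with all of this is the stated p.

3*x + y - 3*z - 2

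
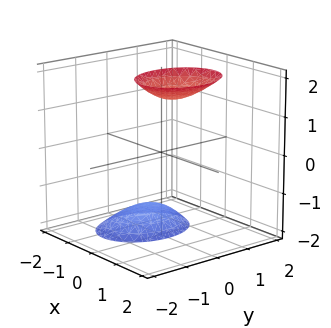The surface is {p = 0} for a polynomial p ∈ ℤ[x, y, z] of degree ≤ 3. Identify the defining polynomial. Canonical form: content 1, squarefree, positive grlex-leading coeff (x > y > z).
3*x^2 - 2*x*z + 2*y^2 - z^2 + 3

There are 2 components. They look like related sheets of one shape, so recover p as a whole.
deg p = 2. The shape is more complex than any degree-1 surface.
Checking where it meets the axes: no y-intercept at any integer in the box; the surface avoids every integer x-axis point in the box.
These observations pin down the coefficients.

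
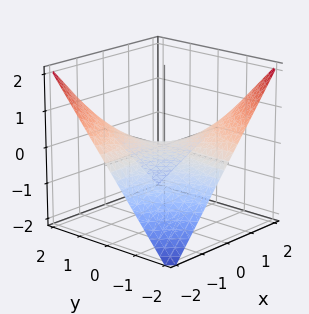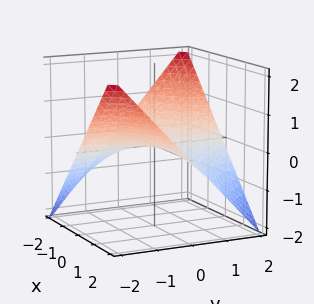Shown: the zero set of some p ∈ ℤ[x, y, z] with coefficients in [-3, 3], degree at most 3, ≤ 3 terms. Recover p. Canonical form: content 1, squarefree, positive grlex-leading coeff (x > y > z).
x*y + 2*z

First, the degree is 2 — a hyperbolic paraboloid; a quadric.
Next, observable constraints: it meets the z-axis at z = 0 (among the integer gridlines); every point of the x-axis in the box is on the surface; the visible y-axis segment lies entirely on the surface.
Finally, the integer polynomial consistent with all of this is the stated p.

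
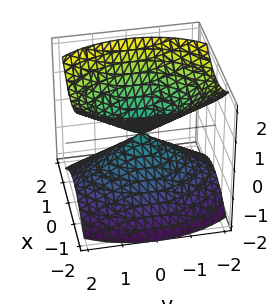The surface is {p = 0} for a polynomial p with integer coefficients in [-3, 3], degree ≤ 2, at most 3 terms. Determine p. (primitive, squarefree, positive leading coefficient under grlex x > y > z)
There are 2 components. They look like related sheets of one shape, so recover p as a whole.
deg p = 2. A double cone through the origin; a quadric.
Symmetries: mirror symmetry z ↦ −z ⇒ only even powers of z; it's symmetric under y → −y, forcing even powers of y; the x ↦ −x reflection is a symmetry, so x appears only in even powers.
Reading off the gridlines: one y-axis crossing is at y = 0; it meets the z-axis at z = 0 (among the integer gridlines).
Matching integer coefficients to the picture gives p.

2*x^2 + y^2 - 2*z^2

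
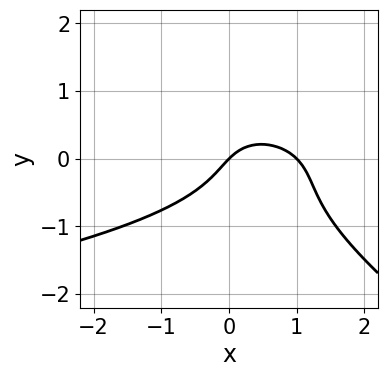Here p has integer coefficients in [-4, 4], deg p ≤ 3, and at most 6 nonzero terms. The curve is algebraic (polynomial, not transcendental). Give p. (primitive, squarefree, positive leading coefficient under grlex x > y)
2*x*y^2 + 3*y^3 + 2*x^2 - 2*x + 2*y

1. deg p = 3. The shape is more complex than any degree-2 curve.
2. From the axis intercepts and sections: among the integer gridlines, it crosses the x-axis at x ∈ {0, 1}; one y-axis crossing is at y = 0.
3. The integer polynomial consistent with all of this is the stated p.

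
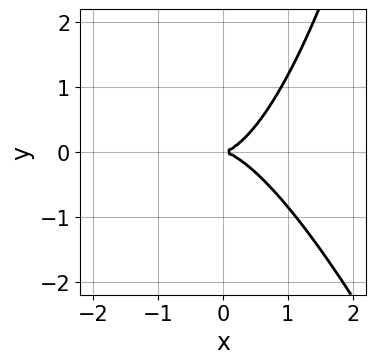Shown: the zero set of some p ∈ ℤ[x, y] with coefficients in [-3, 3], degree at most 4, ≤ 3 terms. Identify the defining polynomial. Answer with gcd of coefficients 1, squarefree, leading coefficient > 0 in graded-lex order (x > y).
3*x^3 + x^2*y - 3*y^2

The degree is 3 — no degree-2 curve has this shape.
Against the integer gridlines: it meets the y-axis at y = 0 (among the integer gridlines); it crosses the x-axis at the gridline x = 0.
Fitting integer coefficients to these (and the overall shape) gives p.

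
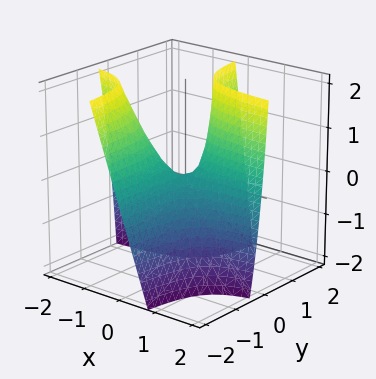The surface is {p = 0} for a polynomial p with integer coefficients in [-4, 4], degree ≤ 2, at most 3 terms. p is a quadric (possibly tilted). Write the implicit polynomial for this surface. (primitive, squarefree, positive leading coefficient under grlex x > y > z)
4*x*y + y*z - z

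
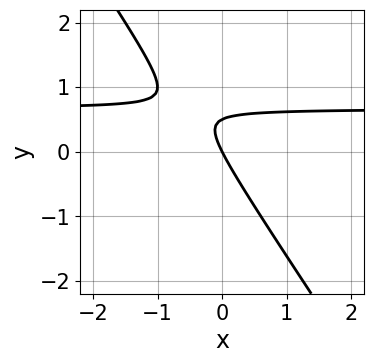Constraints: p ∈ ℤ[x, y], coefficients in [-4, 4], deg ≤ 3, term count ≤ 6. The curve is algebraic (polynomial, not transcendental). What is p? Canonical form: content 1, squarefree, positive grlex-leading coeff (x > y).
3*x*y + 2*y^2 - 2*x - y

1. Degree: a generic line meets the curve in up to 2 points, so deg p = 2.
2. From the axis intercepts and sections: it crosses the x-axis at the gridline x = 0; it meets the y-axis at y = 0 (among the integer gridlines).
3. Assembling these constraints gives the stated polynomial.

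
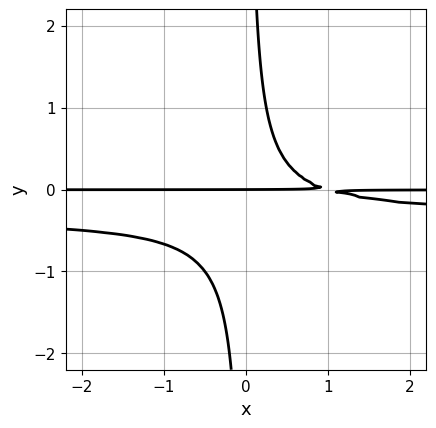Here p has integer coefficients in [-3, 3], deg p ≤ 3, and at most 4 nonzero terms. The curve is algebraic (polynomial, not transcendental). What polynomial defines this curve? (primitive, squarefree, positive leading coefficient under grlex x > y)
(a) Degree: a generic line meets the curve in up to 3 points, so deg p = 3.
(b) Checking where it meets the axes: every point of the x-axis in the box is on the curve; it meets the y-axis at y = 0 (among the integer gridlines).
(c) These observations pin down the coefficients.

3*x*y^2 + x*y - y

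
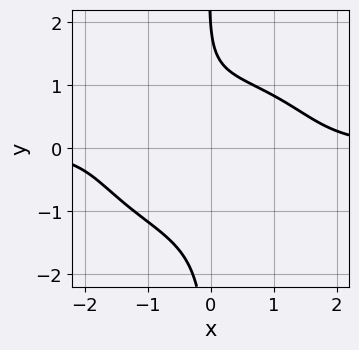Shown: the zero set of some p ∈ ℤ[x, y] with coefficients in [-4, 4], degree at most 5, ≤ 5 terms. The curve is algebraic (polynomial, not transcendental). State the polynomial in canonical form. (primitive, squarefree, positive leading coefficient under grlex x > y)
x^3*y + 2*x*y^3 - x*y + y - 2

(a) The degree is 4 — a generic line meets the curve in up to 4 points.
(b) From the axis intercepts and sections: it meets the y-axis at y = 2 (among the integer gridlines); it misses every integer gridline on the x-axis.
(c) Putting this together gives p.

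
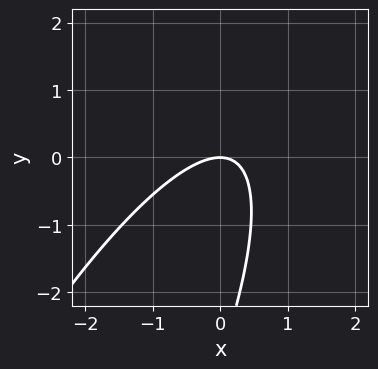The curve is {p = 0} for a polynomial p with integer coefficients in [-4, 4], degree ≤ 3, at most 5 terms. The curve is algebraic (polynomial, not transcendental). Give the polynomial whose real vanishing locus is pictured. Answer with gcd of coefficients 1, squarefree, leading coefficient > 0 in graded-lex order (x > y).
3*x^2 - 3*x*y + y^2 + 3*y

1. Degree: no degree-1 curve has this shape, so deg p = 2.
2. Checking where it meets the axes: one x-axis crossing is at x = 0; it meets the y-axis at y = 0 (among the integer gridlines).
3. Fitting integer coefficients to these (and the overall shape) gives p.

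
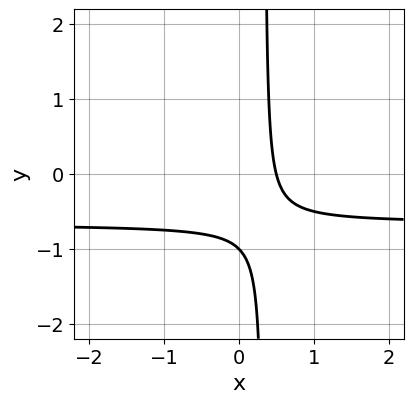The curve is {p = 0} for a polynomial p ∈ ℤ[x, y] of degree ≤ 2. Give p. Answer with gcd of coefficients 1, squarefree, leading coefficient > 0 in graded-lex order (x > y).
3*x*y + 2*x - y - 1

Degree: no degree-1 curve has this shape, so deg p = 2.
Checking where it meets the axes: it crosses the y-axis at the gridline y = -1.
Together with the visible shape, these determine p as stated.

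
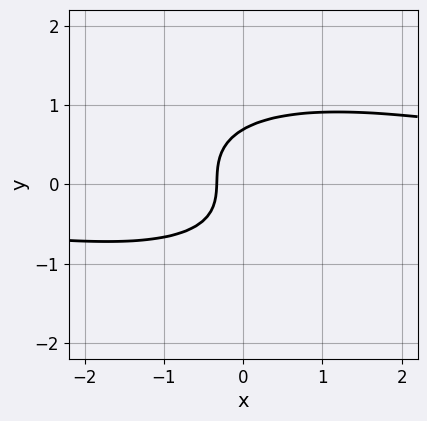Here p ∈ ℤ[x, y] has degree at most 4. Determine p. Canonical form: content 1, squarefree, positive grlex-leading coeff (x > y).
First, degree: a generic line meets the curve in up to 3 points, so deg p = 3.
Finally, solving for integer coefficients yields p as stated.

x^2*y + x*y^2 + 3*y^3 - 3*x - 1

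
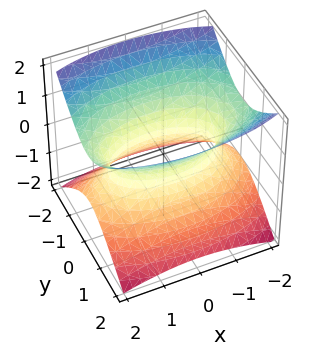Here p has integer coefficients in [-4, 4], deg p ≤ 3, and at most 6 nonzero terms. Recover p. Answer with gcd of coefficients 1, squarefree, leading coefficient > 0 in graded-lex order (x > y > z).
x^2 + 3*y^2 - 3*z^2 - 2

1. The degree is 2 — an hourglass — one-sheet hyperboloid; a quadric.
2. Symmetries: it's symmetric under y → −y, forcing even powers of y; the z ↦ −z reflection is a symmetry, so z appears only in even powers; the x ↦ −x reflection is a symmetry, so x appears only in even powers.
3. From the axis intercepts and sections: no z-intercept at any integer in the box.
4. The integer polynomial consistent with all of this is the stated p.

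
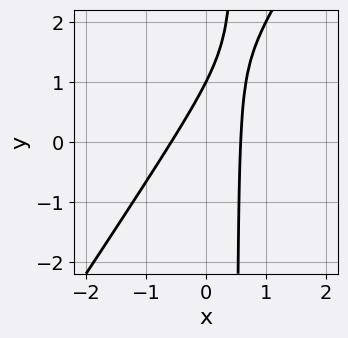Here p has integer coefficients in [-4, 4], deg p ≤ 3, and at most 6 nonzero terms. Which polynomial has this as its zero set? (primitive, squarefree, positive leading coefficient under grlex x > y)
3*x^2 - 2*x*y + y - 1

1. deg p = 2. The shape is more complex than any degree-1 curve.
2. From the axis intercepts and sections: one y-axis crossing is at y = 1.
3. Putting this together gives p.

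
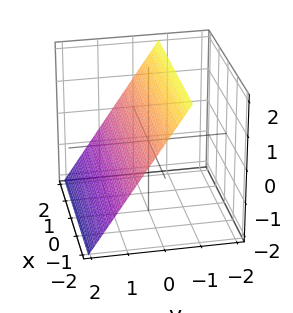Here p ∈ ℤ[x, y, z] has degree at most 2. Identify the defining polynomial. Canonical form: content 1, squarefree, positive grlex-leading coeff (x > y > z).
3*y + 2*z - 2

First, deg p = 1.
Then, from the axis intercepts and sections: it meets the z-axis at z = 1 (among the integer gridlines); the surface avoids every integer x-axis point in the box.
Finally, putting this together gives p.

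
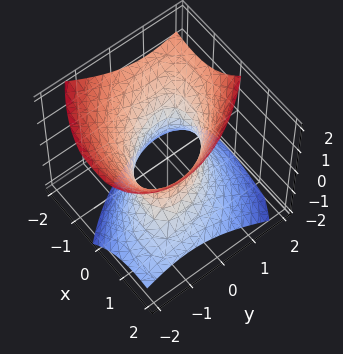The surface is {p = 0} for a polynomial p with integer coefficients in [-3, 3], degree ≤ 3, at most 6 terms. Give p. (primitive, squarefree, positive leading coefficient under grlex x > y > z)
x^2 + x*y + x*z + y^2 - z^2 - 1

(a) The degree is 2 — the shape is more complex than any degree-1 surface.
(b) From the axis intercepts and sections: the y-axis gridline crossings are at y ∈ {-1, 1}; it misses every integer gridline on the z-axis.
(c) These observations pin down the coefficients.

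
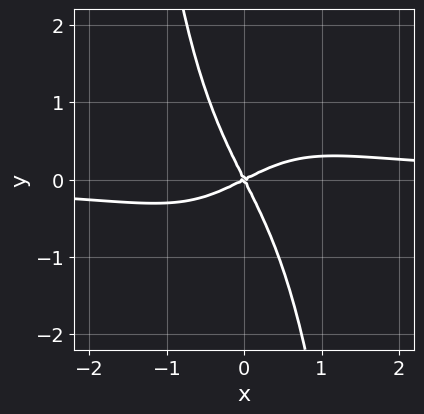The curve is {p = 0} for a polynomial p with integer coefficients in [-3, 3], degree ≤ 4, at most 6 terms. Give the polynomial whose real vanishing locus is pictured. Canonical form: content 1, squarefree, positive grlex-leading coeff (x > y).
3*x^3*y - 2*x^2 + 3*x*y + 2*y^2

First, degree: no degree-3 curve has this shape, so deg p = 4.
Then, observable constraints: it meets the y-axis at y = 0 (among the integer gridlines); it meets the x-axis at x = 0 (among the integer gridlines).
Finally, fitting integer coefficients to these (and the overall shape) gives p.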